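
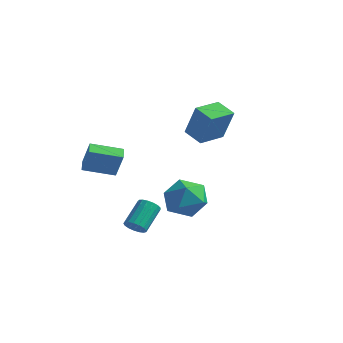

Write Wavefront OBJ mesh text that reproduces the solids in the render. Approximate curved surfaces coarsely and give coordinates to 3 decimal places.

v 4.453 -1.833 -0.818
v 5.07 -2.686 -1.513
v 2.69 -2.414 -1.667
v 3.307 -3.267 -2.362
v 3.208 -3.423 -1.114
v 4.298 -3.064 -0.589
v 3.462 -2.036 -2.591
v 4.552 -1.677 -2.066
v 4.457 -2.812 -2.609
v 4.3 -3.669 -1.697
v 3.46 -1.431 -1.483
v 3.303 -2.288 -0.571
v 1.442 -3.458 -3.968
v 1.893 -3.704 -3.602
v 1.769 -2.387 -2.567
v 1.318 -2.142 -2.932
v 2.045 -3.534 -3.8
v 1.921 -2.217 -2.764
v 2.058 -3.347 -4.036
v 1.934 -2.03 -3
v 1.931 -3.185 -4.257
v 1.807 -1.868 -3.221
v 1.691 -3.086 -4.411
v 1.567 -1.77 -3.375
v 1.395 -3.073 -4.464
v 1.271 -1.756 -3.428
v 1.109 -3.147 -4.403
v 0.985 -1.831 -3.367
v 0.9 -3.293 -4.243
v 0.776 -1.977 -3.207
v 0.814 -3.477 -4.019
v 0.69 -2.16 -2.983
v 0.873 -3.657 -3.784
v 0.749 -2.34 -2.748
v 1.062 -3.791 -3.591
v 0.938 -2.474 -2.555
v 1.338 -3.849 -3.484
v 1.214 -2.532 -2.449
v 1.638 -3.817 -3.488
v 1.514 -2.5 -2.453
v -2.947 -2.197 -0.987
v -2.355 -2.293 0.475
v -1.656 -1.056 -1.434
v -1.064 -1.152 0.028
v -2.456 -2.848 -1.228
v -1.864 -2.944 0.234
v -1.165 -1.707 -1.675
v -0.573 -1.803 -0.213
v -0.343 3.029 0.076
v 0.435 2.914 2.012
v -0.076 4.677 0.066
v 0.702 4.562 2.003
v 0.818 2.838 -0.403
v 1.596 2.723 1.534
v 1.085 4.486 -0.412
v 1.863 4.371 1.524
f 1 12 6
f 1 6 2
f 1 2 8
f 1 8 11
f 1 11 12
f 2 6 10
f 6 12 5
f 12 11 3
f 11 8 7
f 8 2 9
f 4 10 5
f 4 5 3
f 4 3 7
f 4 7 9
f 4 9 10
f 5 10 6
f 3 5 12
f 7 3 11
f 9 7 8
f 10 9 2
f 14 13 17
f 14 17 15
f 15 17 18
f 15 18 16
f 17 13 19
f 17 19 18
f 18 19 20
f 18 20 16
f 19 13 21
f 19 21 20
f 20 21 22
f 20 22 16
f 21 13 23
f 21 23 22
f 22 23 24
f 22 24 16
f 23 13 25
f 23 25 24
f 24 25 26
f 24 26 16
f 25 13 27
f 25 27 26
f 26 27 28
f 26 28 16
f 27 13 29
f 27 29 28
f 28 29 30
f 28 30 16
f 29 13 31
f 29 31 30
f 30 31 32
f 30 32 16
f 31 13 33
f 31 33 32
f 32 33 34
f 32 34 16
f 33 13 35
f 33 35 34
f 34 35 36
f 34 36 16
f 35 13 37
f 35 37 36
f 36 37 38
f 36 38 16
f 37 13 39
f 37 39 38
f 38 39 40
f 38 40 16
f 39 13 14
f 39 14 40
f 40 14 15
f 40 15 16
f 42 44 41
f 45 42 41
f 41 44 43
f 43 45 41
f 42 48 44
f 46 42 45
f 46 48 42
f 44 48 43
f 47 45 43
f 43 48 47
f 47 46 45
f 48 46 47
f 50 52 49
f 53 50 49
f 49 52 51
f 51 53 49
f 50 56 52
f 54 50 53
f 54 56 50
f 52 56 51
f 55 53 51
f 51 56 55
f 55 54 53
f 56 54 55



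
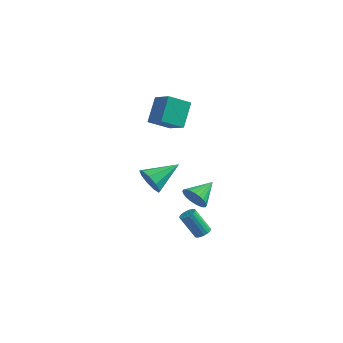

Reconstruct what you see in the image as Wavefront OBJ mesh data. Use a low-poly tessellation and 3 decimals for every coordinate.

v -3.411 2.537 -3.177
v -2.81 2.535 -3.963
v -2.369 4.203 -2.383
v -3.348 2.929 -4.084
v -3.915 3.139 -3.78
v -4.247 3.067 -3.194
v -4.188 2.748 -2.6
v -3.765 2.329 -2.276
v -3.177 2.008 -2.373
v -2.699 1.934 -2.847
v -2.554 2.142 -3.475
v -2.85 1.282 2.674
v -3.014 2.52 3.984
v -1.919 2.202 1.921
v -2.083 3.44 3.231
v -1.677 0.68 3.389
v -1.841 1.918 4.699
v -0.746 1.6 2.636
v -0.91 2.838 3.946
v 2.117 -2.797 0.294
v 2.76 -2.754 -0.228
v 2.523 -1.443 0.906
v 2.529 -2.606 -0.401
v 2.235 -2.488 -0.467
v 1.923 -2.417 -0.418
v 1.64 -2.403 -0.26
v 1.431 -2.45 -0.018
v 1.325 -2.549 0.272
v 1.34 -2.686 0.565
v 1.474 -2.84 0.817
v 1.705 -2.987 0.989
v 1.999 -3.106 1.055
v 2.311 -3.177 1.006
v 2.593 -3.19 0.848
v 2.803 -3.144 0.606
v 2.909 -3.044 0.316
v 2.894 -2.907 0.023
v 1.376 -0.233 -4.331
v 1.761 0.012 -4.061
v 0.889 -0.163 -2.659
v 0.504 -0.407 -2.929
v 1.621 0.19 -4.126
v 0.749 0.016 -2.724
v 1.432 0.285 -4.232
v 0.561 0.11 -2.83
v 1.232 0.277 -4.357
v 0.361 0.102 -2.955
v 1.061 0.168 -4.477
v 0.19 -0.007 -3.075
v 0.952 -0.02 -4.568
v 0.08 -0.195 -3.166
v 0.927 -0.251 -4.612
v 0.055 -0.425 -3.21
v 0.991 -0.477 -4.601
v 0.119 -0.652 -3.199
v 1.131 -0.656 -4.536
v 0.259 -0.83 -3.134
v 1.319 -0.75 -4.43
v 0.448 -0.925 -3.028
v 1.519 -0.742 -4.305
v 0.648 -0.917 -2.903
v 1.69 -0.633 -4.185
v 0.819 -0.808 -2.783
v 1.8 -0.445 -4.094
v 0.928 -0.62 -2.692
v 1.825 -0.215 -4.05
v 0.953 -0.389 -2.648
f 2 1 4
f 2 4 3
f 4 1 5
f 4 5 3
f 5 1 6
f 5 6 3
f 6 1 7
f 6 7 3
f 7 1 8
f 7 8 3
f 8 1 9
f 8 9 3
f 9 1 10
f 9 10 3
f 10 1 11
f 10 11 3
f 11 1 2
f 11 2 3
f 13 15 12
f 16 13 12
f 12 15 14
f 14 16 12
f 13 19 15
f 17 13 16
f 17 19 13
f 15 19 14
f 18 16 14
f 14 19 18
f 18 17 16
f 19 17 18
f 21 20 23
f 21 23 22
f 23 20 24
f 23 24 22
f 24 20 25
f 24 25 22
f 25 20 26
f 25 26 22
f 26 20 27
f 26 27 22
f 27 20 28
f 27 28 22
f 28 20 29
f 28 29 22
f 29 20 30
f 29 30 22
f 30 20 31
f 30 31 22
f 31 20 32
f 31 32 22
f 32 20 33
f 32 33 22
f 33 20 34
f 33 34 22
f 34 20 35
f 34 35 22
f 35 20 36
f 35 36 22
f 36 20 37
f 36 37 22
f 37 20 21
f 37 21 22
f 39 38 42
f 39 42 40
f 40 42 43
f 40 43 41
f 42 38 44
f 42 44 43
f 43 44 45
f 43 45 41
f 44 38 46
f 44 46 45
f 45 46 47
f 45 47 41
f 46 38 48
f 46 48 47
f 47 48 49
f 47 49 41
f 48 38 50
f 48 50 49
f 49 50 51
f 49 51 41
f 50 38 52
f 50 52 51
f 51 52 53
f 51 53 41
f 52 38 54
f 52 54 53
f 53 54 55
f 53 55 41
f 54 38 56
f 54 56 55
f 55 56 57
f 55 57 41
f 56 38 58
f 56 58 57
f 57 58 59
f 57 59 41
f 58 38 60
f 58 60 59
f 59 60 61
f 59 61 41
f 60 38 62
f 60 62 61
f 61 62 63
f 61 63 41
f 62 38 64
f 62 64 63
f 63 64 65
f 63 65 41
f 64 38 66
f 64 66 65
f 65 66 67
f 65 67 41
f 66 38 39
f 66 39 67
f 67 39 40
f 67 40 41



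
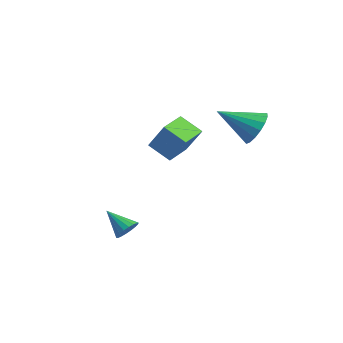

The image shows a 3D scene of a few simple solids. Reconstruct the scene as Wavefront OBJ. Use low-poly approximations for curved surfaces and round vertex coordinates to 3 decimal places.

v 4.405 3.088 1.263
v 4.831 2.45 0.873
v 3.435 1.892 2.157
v 5.053 2.525 1.212
v 5.126 2.728 1.563
v 5.034 3.013 1.845
v 4.797 3.316 1.993
v 4.471 3.566 1.974
v 4.13 3.707 1.792
v 3.851 3.706 1.489
v 3.7 3.563 1.134
v 3.709 3.312 0.809
v 3.878 3.009 0.587
v 4.168 2.724 0.52
v 4.512 2.522 0.624
v 0.763 1.574 -1.695
v -0.161 1.162 -1.088
v 0.255 2.77 -1.658
v -0.669 2.358 -1.05
v 1.489 1.842 -0.41
v 0.565 1.43 0.198
v 0.981 3.038 -0.372
v 0.057 2.626 0.235
v 2.203 -1.514 -3.993
v 2.417 -1.203 -3.565
v 1.177 -1.806 -3.267
v 2.277 -1.034 -3.694
v 2.124 -0.96 -3.881
v 1.985 -0.996 -4.091
v 1.89 -1.134 -4.281
v 1.857 -1.347 -4.414
v 1.892 -1.594 -4.464
v 1.989 -1.824 -4.42
v 2.128 -1.993 -4.292
v 2.282 -2.067 -4.104
v 2.42 -2.031 -3.895
v 2.515 -1.893 -3.704
v 2.549 -1.68 -3.571
v 2.513 -1.433 -3.522
f 2 1 4
f 2 4 3
f 4 1 5
f 4 5 3
f 5 1 6
f 5 6 3
f 6 1 7
f 6 7 3
f 7 1 8
f 7 8 3
f 8 1 9
f 8 9 3
f 9 1 10
f 9 10 3
f 10 1 11
f 10 11 3
f 11 1 12
f 11 12 3
f 12 1 13
f 12 13 3
f 13 1 14
f 13 14 3
f 14 1 15
f 14 15 3
f 15 1 2
f 15 2 3
f 17 19 16
f 20 17 16
f 16 19 18
f 18 20 16
f 17 23 19
f 21 17 20
f 21 23 17
f 19 23 18
f 22 20 18
f 18 23 22
f 22 21 20
f 23 21 22
f 25 24 27
f 25 27 26
f 27 24 28
f 27 28 26
f 28 24 29
f 28 29 26
f 29 24 30
f 29 30 26
f 30 24 31
f 30 31 26
f 31 24 32
f 31 32 26
f 32 24 33
f 32 33 26
f 33 24 34
f 33 34 26
f 34 24 35
f 34 35 26
f 35 24 36
f 35 36 26
f 36 24 37
f 36 37 26
f 37 24 38
f 37 38 26
f 38 24 39
f 38 39 26
f 39 24 25
f 39 25 26



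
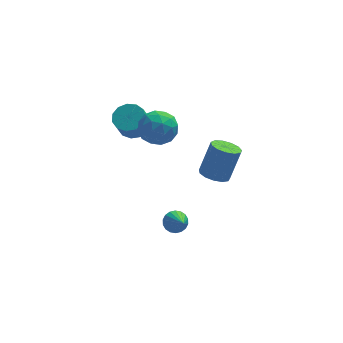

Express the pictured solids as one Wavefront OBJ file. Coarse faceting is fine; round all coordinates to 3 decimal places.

v -2.895 0.101 1.618
v -2.038 0.409 2.1
v -2.602 -1.469 2.1
v -1.745 -1.161 2.582
v -2.669 -0.883 2.945
v -2.85 0.087 2.647
v -1.79 -1.147 1.553
v -1.971 -0.177 1.255
v -1.355 -0.362 2.06
v -1.898 -0.199 2.92
v -2.742 -0.861 1.28
v -3.285 -0.698 2.14
v -2.492 0.392 1.817
v -2.148 -1.452 2.383
v -2.691 -1.289 2.597
v -2.187 -1.108 2.88
v -2.969 0.203 2.138
v -2.466 0.384 2.422
v -2.836 -0.375 2.918
v -2.174 -1.444 1.778
v -1.671 -1.263 2.062
v -2.453 0.048 1.32
v -1.949 0.229 1.603
v -1.804 -0.685 1.282
v -1.587 0.12 2.077
v -1.415 -0.802 2.36
v -1.442 -0.794 1.755
v -1.548 -0.224 1.58
v -1.906 0.216 2.582
v -1.734 -0.706 2.866
v -2.277 -0.543 3.079
v -2.383 0.027 2.904
v -1.505 -0.237 2.559
v -2.906 -0.354 1.334
v -2.734 -1.276 1.618
v -2.257 -1.087 1.296
v -2.363 -0.517 1.121
v -3.225 -0.258 1.84
v -3.053 -1.18 2.123
v -3.092 -0.836 2.62
v -3.198 -0.266 2.445
v -3.135 -0.823 1.641
v 0.046 -2.46 -0.069
v 0.686 -2.18 -0.393
v 1.314 -1.74 1.224
v 0.674 -2.02 1.549
v 0.405 -1.851 -0.374
v 1.032 -1.411 1.244
v 0.009 -1.714 -0.257
v 0.637 -1.274 1.36
v -0.374 -1.815 -0.081
v 0.254 -1.375 1.536
v -0.624 -2.12 0.099
v 0.004 -1.68 1.716
v -0.662 -2.533 0.226
v -0.034 -2.093 1.843
v -0.474 -2.923 0.259
v 0.154 -2.483 1.877
v -0.122 -3.166 0.189
v 0.506 -2.726 1.806
v 0.284 -3.185 0.036
v 0.912 -2.745 1.654
v 0.614 -2.973 -0.15
v 1.242 -2.533 1.468
v 0.764 -2.599 -0.31
v 1.392 -2.159 1.308
v -1.637 -1.461 -4.444
v -1.008 -1.347 -4.423
v -1.443 -2.739 -3.356
v -1.109 -1.183 -4.213
v -1.315 -1.075 -4.048
v -1.584 -1.043 -3.962
v -1.865 -1.093 -3.972
v -2.1 -1.217 -4.075
v -2.243 -1.389 -4.251
v -2.267 -1.575 -4.465
v -2.166 -1.738 -4.675
v -1.96 -1.847 -4.84
v -1.69 -1.879 -4.926
v -1.41 -1.828 -4.916
v -1.175 -1.705 -4.813
v -1.032 -1.533 -4.637
v -3.228 1.172 0.955
v -2.776 1.732 1.369
v -3.1 1.188 2.459
v -3.552 0.628 2.045
v -3.206 1.912 1.331
v -3.53 1.368 2.42
v -3.643 1.857 1.174
v -3.967 1.313 2.263
v -3.948 1.584 0.947
v -4.272 1.04 2.036
v -4.025 1.181 0.723
v -4.349 0.637 1.812
v -3.848 0.775 0.573
v -4.172 0.231 1.662
v -3.475 0.495 0.544
v -3.799 -0.049 1.633
v -3.023 0.43 0.646
v -3.347 -0.114 1.735
v -2.636 0.6 0.846
v -2.96 0.056 1.935
v -2.437 0.953 1.081
v -2.761 0.409 2.17
v -2.49 1.374 1.276
v -2.814 0.83 2.365
f 1 38 17
f 38 12 41
f 17 41 6
f 38 41 17
f 1 17 13
f 17 6 18
f 13 18 2
f 17 18 13
f 1 13 22
f 13 2 23
f 22 23 8
f 13 23 22
f 1 22 34
f 22 8 37
f 34 37 11
f 22 37 34
f 1 34 38
f 34 11 42
f 38 42 12
f 34 42 38
f 2 18 29
f 18 6 32
f 29 32 10
f 18 32 29
f 6 41 19
f 41 12 40
f 19 40 5
f 41 40 19
f 12 42 39
f 42 11 35
f 39 35 3
f 42 35 39
f 11 37 36
f 37 8 24
f 36 24 7
f 37 24 36
f 8 23 28
f 23 2 25
f 28 25 9
f 23 25 28
f 4 30 16
f 30 10 31
f 16 31 5
f 30 31 16
f 4 16 14
f 16 5 15
f 14 15 3
f 16 15 14
f 4 14 21
f 14 3 20
f 21 20 7
f 14 20 21
f 4 21 26
f 21 7 27
f 26 27 9
f 21 27 26
f 4 26 30
f 26 9 33
f 30 33 10
f 26 33 30
f 5 31 19
f 31 10 32
f 19 32 6
f 31 32 19
f 3 15 39
f 15 5 40
f 39 40 12
f 15 40 39
f 7 20 36
f 20 3 35
f 36 35 11
f 20 35 36
f 9 27 28
f 27 7 24
f 28 24 8
f 27 24 28
f 10 33 29
f 33 9 25
f 29 25 2
f 33 25 29
f 44 43 47
f 44 47 45
f 45 47 48
f 45 48 46
f 47 43 49
f 47 49 48
f 48 49 50
f 48 50 46
f 49 43 51
f 49 51 50
f 50 51 52
f 50 52 46
f 51 43 53
f 51 53 52
f 52 53 54
f 52 54 46
f 53 43 55
f 53 55 54
f 54 55 56
f 54 56 46
f 55 43 57
f 55 57 56
f 56 57 58
f 56 58 46
f 57 43 59
f 57 59 58
f 58 59 60
f 58 60 46
f 59 43 61
f 59 61 60
f 60 61 62
f 60 62 46
f 61 43 63
f 61 63 62
f 62 63 64
f 62 64 46
f 63 43 65
f 63 65 64
f 64 65 66
f 64 66 46
f 65 43 44
f 65 44 66
f 66 44 45
f 66 45 46
f 68 67 70
f 68 70 69
f 70 67 71
f 70 71 69
f 71 67 72
f 71 72 69
f 72 67 73
f 72 73 69
f 73 67 74
f 73 74 69
f 74 67 75
f 74 75 69
f 75 67 76
f 75 76 69
f 76 67 77
f 76 77 69
f 77 67 78
f 77 78 69
f 78 67 79
f 78 79 69
f 79 67 80
f 79 80 69
f 80 67 81
f 80 81 69
f 81 67 82
f 81 82 69
f 82 67 68
f 82 68 69
f 84 83 87
f 84 87 85
f 85 87 88
f 85 88 86
f 87 83 89
f 87 89 88
f 88 89 90
f 88 90 86
f 89 83 91
f 89 91 90
f 90 91 92
f 90 92 86
f 91 83 93
f 91 93 92
f 92 93 94
f 92 94 86
f 93 83 95
f 93 95 94
f 94 95 96
f 94 96 86
f 95 83 97
f 95 97 96
f 96 97 98
f 96 98 86
f 97 83 99
f 97 99 98
f 98 99 100
f 98 100 86
f 99 83 101
f 99 101 100
f 100 101 102
f 100 102 86
f 101 83 103
f 101 103 102
f 102 103 104
f 102 104 86
f 103 83 105
f 103 105 104
f 104 105 106
f 104 106 86
f 105 83 84
f 105 84 106
f 106 84 85
f 106 85 86



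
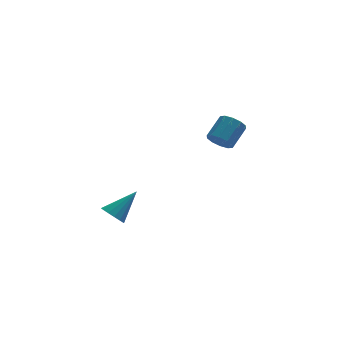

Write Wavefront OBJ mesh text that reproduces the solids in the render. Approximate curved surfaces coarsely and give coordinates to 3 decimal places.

v -2.49 -2.682 0.277
v -2.103 -3.125 0.082
v -1.39 -2.178 1.323
v -2.04 -2.872 -0.105
v -2.099 -2.568 -0.19
v -2.262 -2.295 -0.15
v -2.486 -2.125 0.004
v -2.712 -2.104 0.232
v -2.878 -2.239 0.471
v -2.94 -2.492 0.659
v -2.882 -2.796 0.744
v -2.719 -3.069 0.704
v -2.494 -3.239 0.549
v -2.269 -3.259 0.322
v 2.992 2.062 1.522
v 3.392 2.186 0.998
v 4.148 2.941 1.755
v 3.748 2.818 2.278
v 3.096 2.476 1.005
v 3.853 3.231 1.762
v 2.76 2.608 1.209
v 3.517 3.363 1.965
v 2.513 2.531 1.532
v 3.27 3.287 2.289
v 2.449 2.276 1.851
v 3.205 3.031 2.608
v 2.592 1.939 2.045
v 3.348 2.694 2.802
v 2.887 1.649 2.038
v 3.644 2.404 2.795
v 3.223 1.517 1.835
v 3.98 2.272 2.591
v 3.47 1.593 1.511
v 4.227 2.349 2.268
v 3.535 1.849 1.192
v 4.291 2.604 1.949
f 2 1 4
f 2 4 3
f 4 1 5
f 4 5 3
f 5 1 6
f 5 6 3
f 6 1 7
f 6 7 3
f 7 1 8
f 7 8 3
f 8 1 9
f 8 9 3
f 9 1 10
f 9 10 3
f 10 1 11
f 10 11 3
f 11 1 12
f 11 12 3
f 12 1 13
f 12 13 3
f 13 1 14
f 13 14 3
f 14 1 2
f 14 2 3
f 16 15 19
f 16 19 17
f 17 19 20
f 17 20 18
f 19 15 21
f 19 21 20
f 20 21 22
f 20 22 18
f 21 15 23
f 21 23 22
f 22 23 24
f 22 24 18
f 23 15 25
f 23 25 24
f 24 25 26
f 24 26 18
f 25 15 27
f 25 27 26
f 26 27 28
f 26 28 18
f 27 15 29
f 27 29 28
f 28 29 30
f 28 30 18
f 29 15 31
f 29 31 30
f 30 31 32
f 30 32 18
f 31 15 33
f 31 33 32
f 32 33 34
f 32 34 18
f 33 15 35
f 33 35 34
f 34 35 36
f 34 36 18
f 35 15 16
f 35 16 36
f 36 16 17
f 36 17 18



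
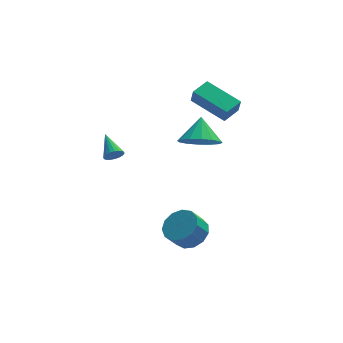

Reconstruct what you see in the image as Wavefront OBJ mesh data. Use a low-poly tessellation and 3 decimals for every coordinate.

v -3.195 -0.16 0.749
v -2.821 -0.258 1.081
v -3.445 1.06 1.391
v -2.717 -0.155 0.927
v -2.696 -0.054 0.742
v -2.762 0.029 0.558
v -2.902 0.08 0.408
v -3.093 0.089 0.316
v -3.302 0.055 0.299
v -3.492 -0.016 0.36
v -3.631 -0.112 0.489
v -3.695 -0.216 0.662
v -3.672 -0.31 0.851
v -3.567 -0.379 1.022
v -3.397 -0.409 1.146
v -3.193 -0.397 1.201
v -2.989 -0.343 1.178
v 1.956 -0.275 2.662
v 2.009 -0.569 3.468
v 0.613 1.125 3.261
v 0.667 0.831 4.068
v 2.733 0.389 2.852
v 2.787 0.095 3.659
v 1.391 1.789 3.452
v 1.444 1.495 4.258
v -0.041 -3.068 -2.907
v 0.741 -3.1 -2.386
v 0.163 -3.345 -1.532
v -0.619 -3.312 -2.053
v 0.566 -2.6 -2.362
v -0.012 -2.845 -1.508
v 0.198 -2.249 -2.51
v -0.38 -2.494 -1.657
v -0.246 -2.158 -2.785
v -0.824 -2.403 -1.931
v -0.624 -2.356 -3.098
v -1.203 -2.601 -2.244
v -0.818 -2.779 -3.351
v -1.396 -3.024 -2.497
v -0.764 -3.294 -3.462
v -1.343 -3.539 -2.608
v -0.481 -3.737 -3.398
v -1.06 -3.982 -2.544
v -0.059 -3.968 -3.177
v -0.637 -4.213 -2.323
v 0.37 -3.912 -2.871
v -0.208 -4.157 -2.017
v 0.668 -3.589 -2.576
v 0.09 -3.834 -1.722
v 0.44 -2.414 2.937
v 0.889 -3.116 3.526
v 0.66 -1.446 3.923
v 1.28 -2.91 3.237
v 1.446 -2.571 2.868
v 1.343 -2.191 2.517
v 0.997 -1.87 2.278
v 0.503 -1.695 2.216
v -0.008 -1.713 2.347
v -0.399 -1.919 2.636
v -0.565 -2.257 3.006
v -0.462 -2.638 3.357
v -0.117 -2.959 3.595
v 0.378 -3.134 3.657
f 2 1 4
f 2 4 3
f 4 1 5
f 4 5 3
f 5 1 6
f 5 6 3
f 6 1 7
f 6 7 3
f 7 1 8
f 7 8 3
f 8 1 9
f 8 9 3
f 9 1 10
f 9 10 3
f 10 1 11
f 10 11 3
f 11 1 12
f 11 12 3
f 12 1 13
f 12 13 3
f 13 1 14
f 13 14 3
f 14 1 15
f 14 15 3
f 15 1 16
f 15 16 3
f 16 1 17
f 16 17 3
f 17 1 2
f 17 2 3
f 19 21 18
f 22 19 18
f 18 21 20
f 20 22 18
f 19 25 21
f 23 19 22
f 23 25 19
f 21 25 20
f 24 22 20
f 20 25 24
f 24 23 22
f 25 23 24
f 27 26 30
f 27 30 28
f 28 30 31
f 28 31 29
f 30 26 32
f 30 32 31
f 31 32 33
f 31 33 29
f 32 26 34
f 32 34 33
f 33 34 35
f 33 35 29
f 34 26 36
f 34 36 35
f 35 36 37
f 35 37 29
f 36 26 38
f 36 38 37
f 37 38 39
f 37 39 29
f 38 26 40
f 38 40 39
f 39 40 41
f 39 41 29
f 40 26 42
f 40 42 41
f 41 42 43
f 41 43 29
f 42 26 44
f 42 44 43
f 43 44 45
f 43 45 29
f 44 26 46
f 44 46 45
f 45 46 47
f 45 47 29
f 46 26 48
f 46 48 47
f 47 48 49
f 47 49 29
f 48 26 27
f 48 27 49
f 49 27 28
f 49 28 29
f 51 50 53
f 51 53 52
f 53 50 54
f 53 54 52
f 54 50 55
f 54 55 52
f 55 50 56
f 55 56 52
f 56 50 57
f 56 57 52
f 57 50 58
f 57 58 52
f 58 50 59
f 58 59 52
f 59 50 60
f 59 60 52
f 60 50 61
f 60 61 52
f 61 50 62
f 61 62 52
f 62 50 63
f 62 63 52
f 63 50 51
f 63 51 52



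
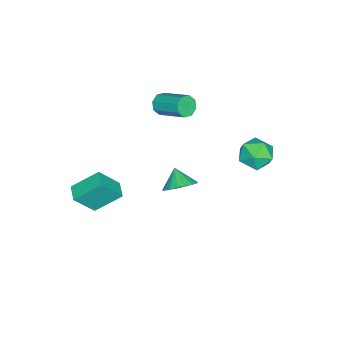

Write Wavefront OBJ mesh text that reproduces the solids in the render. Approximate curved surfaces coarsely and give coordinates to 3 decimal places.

v 0.037 -0.319 -2.654
v 0.829 -0.156 -1.969
v -0.617 -0.961 -1.746
v 0.552 0.221 -1.901
v 0.174 0.49 -1.983
v -0.232 0.599 -2.197
v -0.584 0.527 -2.502
v -0.814 0.287 -2.837
v -0.875 -0.073 -3.136
v -0.755 -0.482 -3.339
v -0.479 -0.858 -3.407
v -0.101 -1.128 -3.325
v 0.305 -1.237 -3.111
v 0.658 -1.164 -2.806
v 0.887 -0.924 -2.471
v 0.948 -0.564 -2.172
v -3.583 3.92 -0.447
v -2.922 3.948 -1.434
v -2.478 2.512 0.254
v -1.817 2.54 -0.733
v -1.782 3.449 0.031
v -2.465 4.319 -0.402
v -2.935 2.141 -0.778
v -3.618 3.011 -1.211
v -2.521 2.848 -1.638
v -1.809 3.657 -1.138
v -3.591 2.803 -0.042
v -2.879 3.612 0.458
v -3.62 -3.117 0.758
v -3.049 -3.016 0.266
v -2.509 -1.182 1.271
v -3.08 -1.283 1.762
v -3.545 -2.771 0.085
v -3.004 -0.937 1.09
v -4.084 -2.728 0.298
v -3.544 -0.894 1.303
v -4.352 -2.914 0.78
v -3.812 -1.08 1.785
v -4.191 -3.218 1.249
v -3.651 -1.384 2.254
v -3.696 -3.463 1.43
v -3.155 -1.629 2.435
v -3.156 -3.506 1.217
v -2.616 -1.672 2.222
v -2.888 -3.32 0.735
v -2.348 -1.486 1.74
v 3.356 -4.308 -2.185
v 2.582 -2.924 -0.933
v 4.235 -3.71 -2.303
v 3.461 -2.325 -1.052
v 4.159 -5.195 -0.708
v 3.385 -3.81 0.543
v 5.038 -4.596 -0.827
v 4.264 -3.212 0.425
f 2 1 4
f 2 4 3
f 4 1 5
f 4 5 3
f 5 1 6
f 5 6 3
f 6 1 7
f 6 7 3
f 7 1 8
f 7 8 3
f 8 1 9
f 8 9 3
f 9 1 10
f 9 10 3
f 10 1 11
f 10 11 3
f 11 1 12
f 11 12 3
f 12 1 13
f 12 13 3
f 13 1 14
f 13 14 3
f 14 1 15
f 14 15 3
f 15 1 16
f 15 16 3
f 16 1 2
f 16 2 3
f 17 28 22
f 17 22 18
f 17 18 24
f 17 24 27
f 17 27 28
f 18 22 26
f 22 28 21
f 28 27 19
f 27 24 23
f 24 18 25
f 20 26 21
f 20 21 19
f 20 19 23
f 20 23 25
f 20 25 26
f 21 26 22
f 19 21 28
f 23 19 27
f 25 23 24
f 26 25 18
f 30 29 33
f 30 33 31
f 31 33 34
f 31 34 32
f 33 29 35
f 33 35 34
f 34 35 36
f 34 36 32
f 35 29 37
f 35 37 36
f 36 37 38
f 36 38 32
f 37 29 39
f 37 39 38
f 38 39 40
f 38 40 32
f 39 29 41
f 39 41 40
f 40 41 42
f 40 42 32
f 41 29 43
f 41 43 42
f 42 43 44
f 42 44 32
f 43 29 45
f 43 45 44
f 44 45 46
f 44 46 32
f 45 29 30
f 45 30 46
f 46 30 31
f 46 31 32
f 48 50 47
f 51 48 47
f 47 50 49
f 49 51 47
f 48 54 50
f 52 48 51
f 52 54 48
f 50 54 49
f 53 51 49
f 49 54 53
f 53 52 51
f 54 52 53



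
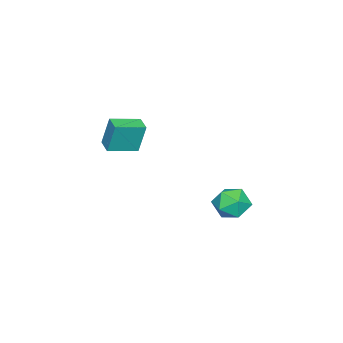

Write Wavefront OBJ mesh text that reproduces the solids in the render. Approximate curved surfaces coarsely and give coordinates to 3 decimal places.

v 2.442 3.729 -0.637
v 3.083 3.92 -1.421
v 3.717 3.14 0.261
v 4.358 3.331 -0.523
v 3.935 4.113 -0.001
v 3.147 4.476 -0.556
v 3.653 2.584 -0.604
v 2.865 2.947 -1.159
v 3.831 3.212 -1.401
v 4.005 4.157 -1.028
v 2.795 2.903 -0.132
v 2.969 3.848 0.241
v 2.018 -2.39 1.29
v 1.901 -2.003 2.962
v 2.658 -1.75 1.187
v 2.541 -1.364 2.859
v 3.159 -3.476 1.621
v 3.042 -3.09 3.293
v 3.799 -2.837 1.518
v 3.682 -2.45 3.19
f 1 12 6
f 1 6 2
f 1 2 8
f 1 8 11
f 1 11 12
f 2 6 10
f 6 12 5
f 12 11 3
f 11 8 7
f 8 2 9
f 4 10 5
f 4 5 3
f 4 3 7
f 4 7 9
f 4 9 10
f 5 10 6
f 3 5 12
f 7 3 11
f 9 7 8
f 10 9 2
f 14 16 13
f 17 14 13
f 13 16 15
f 15 17 13
f 14 20 16
f 18 14 17
f 18 20 14
f 16 20 15
f 19 17 15
f 15 20 19
f 19 18 17
f 20 18 19



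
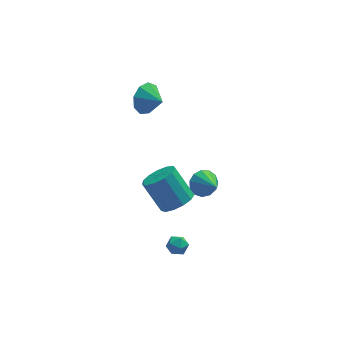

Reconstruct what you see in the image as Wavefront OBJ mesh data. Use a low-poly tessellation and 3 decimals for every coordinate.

v -1.339 -1.755 -3.919
v -0.869 -1.838 -3.459
v -1.671 -2.762 -3.761
v -1.201 -2.845 -3.301
v -1.712 -2.44 -3.184
v -1.507 -1.818 -3.281
v -1.033 -2.782 -3.939
v -0.828 -2.16 -4.036
v -0.68 -2.473 -3.472
v -1.1 -2.261 -3.005
v -1.44 -2.339 -4.215
v -1.86 -2.127 -3.748
v 0.412 -0.884 0.175
v 0.681 -1.287 -0.511
v 0.848 -2.176 1.105
v 1.052 -1.043 -0.346
v 1.219 -0.749 -0.015
v 1.13 -0.497 0.376
v 0.814 -0.369 0.703
v 0.369 -0.404 0.863
v -0.061 -0.591 0.804
v -0.342 -0.872 0.546
v -0.383 -1.156 0.17
v -0.171 -1.354 -0.205
v 0.225 -1.403 -0.458
v -0.985 -0.884 -1.233
v -0.395 -0.072 -1.412
v -1.225 0.877 0.153
v -1.815 0.064 0.333
v -0.877 0.008 -1.716
v -1.707 0.956 -0.15
v -1.393 -0.196 -1.866
v -2.223 0.752 -0.3
v -1.779 -0.619 -1.815
v -2.609 0.33 -0.249
v -1.913 -1.125 -1.579
v -2.744 -0.177 -0.014
v -1.753 -1.555 -1.233
v -2.583 -0.607 0.332
v -1.349 -1.773 -0.887
v -2.179 -0.824 0.678
v -0.829 -1.708 -0.651
v -1.659 -0.759 0.914
v -0.358 -1.381 -0.599
v -1.189 -0.433 0.966
v -0.087 -0.897 -0.749
v -0.917 0.052 0.817
v -0.101 -0.409 -1.052
v -0.931 0.54 0.514
v -1.829 3.492 3.754
v -1.243 3.598 2.914
v -1.111 2.628 4.146
v -1.011 4.024 3.425
v -1.162 4.2 4.09
v -1.625 4.045 4.598
v -2.184 3.631 4.711
v -2.577 3.152 4.376
v -2.62 2.832 3.75
v -2.293 2.82 3.126
v -1.75 3.123 2.796
f 1 12 6
f 1 6 2
f 1 2 8
f 1 8 11
f 1 11 12
f 2 6 10
f 6 12 5
f 12 11 3
f 11 8 7
f 8 2 9
f 4 10 5
f 4 5 3
f 4 3 7
f 4 7 9
f 4 9 10
f 5 10 6
f 3 5 12
f 7 3 11
f 9 7 8
f 10 9 2
f 14 13 16
f 14 16 15
f 16 13 17
f 16 17 15
f 17 13 18
f 17 18 15
f 18 13 19
f 18 19 15
f 19 13 20
f 19 20 15
f 20 13 21
f 20 21 15
f 21 13 22
f 21 22 15
f 22 13 23
f 22 23 15
f 23 13 24
f 23 24 15
f 24 13 25
f 24 25 15
f 25 13 14
f 25 14 15
f 27 26 30
f 27 30 28
f 28 30 31
f 28 31 29
f 30 26 32
f 30 32 31
f 31 32 33
f 31 33 29
f 32 26 34
f 32 34 33
f 33 34 35
f 33 35 29
f 34 26 36
f 34 36 35
f 35 36 37
f 35 37 29
f 36 26 38
f 36 38 37
f 37 38 39
f 37 39 29
f 38 26 40
f 38 40 39
f 39 40 41
f 39 41 29
f 40 26 42
f 40 42 41
f 41 42 43
f 41 43 29
f 42 26 44
f 42 44 43
f 43 44 45
f 43 45 29
f 44 26 46
f 44 46 45
f 45 46 47
f 45 47 29
f 46 26 48
f 46 48 47
f 47 48 49
f 47 49 29
f 48 26 27
f 48 27 49
f 49 27 28
f 49 28 29
f 51 50 53
f 51 53 52
f 53 50 54
f 53 54 52
f 54 50 55
f 54 55 52
f 55 50 56
f 55 56 52
f 56 50 57
f 56 57 52
f 57 50 58
f 57 58 52
f 58 50 59
f 58 59 52
f 59 50 60
f 59 60 52
f 60 50 51
f 60 51 52



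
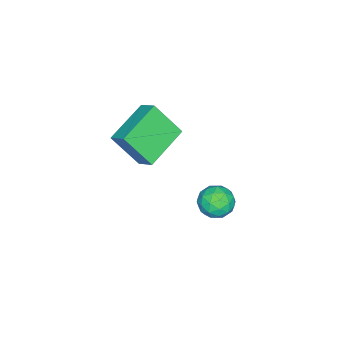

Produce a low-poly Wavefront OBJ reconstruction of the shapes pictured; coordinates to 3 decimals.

v -1.076 -2.349 2.226
v -0.792 -3.497 3.713
v -0.764 -1.569 2.769
v -0.48 -2.717 4.256
v 0.96 -2.703 1.564
v 1.244 -3.851 3.051
v 1.272 -1.923 2.107
v 1.556 -3.071 3.594
v -1.247 0.245 -2.685
v -0.552 0.267 -2.14
v -1.928 -0.627 -1.78
v -1.233 -0.605 -1.235
v -1.731 0.116 -1.346
v -1.31 0.655 -1.905
v -1.17 -1.015 -2.015
v -0.749 -0.476 -2.574
v -0.505 -0.512 -1.726
v -0.851 0.188 -1.312
v -1.629 -0.548 -2.608
v -1.975 0.152 -2.194
v -0.839 0.333 -2.491
v -1.641 -0.693 -1.429
v -1.933 -0.269 -1.494
v -1.525 -0.256 -1.173
v -1.285 0.561 -2.354
v -0.877 0.574 -2.033
v -1.57 0.485 -1.567
v -1.603 -0.934 -1.887
v -1.195 -0.921 -1.566
v -0.955 -0.104 -2.747
v -0.547 -0.091 -2.426
v -0.91 -0.845 -2.353
v -0.403 -0.112 -1.928
v -0.804 -0.625 -1.396
v -0.767 -0.866 -1.855
v -0.519 -0.549 -2.183
v -0.607 0.299 -1.685
v -1.008 -0.214 -1.153
v -1.3 0.21 -1.219
v -1.053 0.527 -1.547
v -0.579 -0.159 -1.442
v -1.472 -0.146 -2.767
v -1.873 -0.659 -2.235
v -1.427 -0.887 -2.373
v -1.18 -0.57 -2.701
v -1.676 0.265 -2.524
v -2.077 -0.248 -1.992
v -1.961 0.189 -1.737
v -1.713 0.506 -2.065
v -1.901 -0.201 -2.478
f 2 4 1
f 5 2 1
f 1 4 3
f 3 5 1
f 2 8 4
f 6 2 5
f 6 8 2
f 4 8 3
f 7 5 3
f 3 8 7
f 7 6 5
f 8 6 7
f 9 46 25
f 46 20 49
f 25 49 14
f 46 49 25
f 9 25 21
f 25 14 26
f 21 26 10
f 25 26 21
f 9 21 30
f 21 10 31
f 30 31 16
f 21 31 30
f 9 30 42
f 30 16 45
f 42 45 19
f 30 45 42
f 9 42 46
f 42 19 50
f 46 50 20
f 42 50 46
f 10 26 37
f 26 14 40
f 37 40 18
f 26 40 37
f 14 49 27
f 49 20 48
f 27 48 13
f 49 48 27
f 20 50 47
f 50 19 43
f 47 43 11
f 50 43 47
f 19 45 44
f 45 16 32
f 44 32 15
f 45 32 44
f 16 31 36
f 31 10 33
f 36 33 17
f 31 33 36
f 12 38 24
f 38 18 39
f 24 39 13
f 38 39 24
f 12 24 22
f 24 13 23
f 22 23 11
f 24 23 22
f 12 22 29
f 22 11 28
f 29 28 15
f 22 28 29
f 12 29 34
f 29 15 35
f 34 35 17
f 29 35 34
f 12 34 38
f 34 17 41
f 38 41 18
f 34 41 38
f 13 39 27
f 39 18 40
f 27 40 14
f 39 40 27
f 11 23 47
f 23 13 48
f 47 48 20
f 23 48 47
f 15 28 44
f 28 11 43
f 44 43 19
f 28 43 44
f 17 35 36
f 35 15 32
f 36 32 16
f 35 32 36
f 18 41 37
f 41 17 33
f 37 33 10
f 41 33 37



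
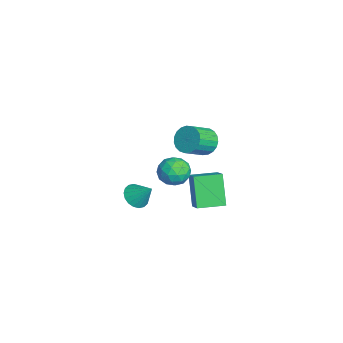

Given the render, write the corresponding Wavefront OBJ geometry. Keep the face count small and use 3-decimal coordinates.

v 0.805 -0.445 2.355
v 1.494 0.085 2.392
v 2.244 -0.945 3.202
v 1.555 -1.475 3.165
v 1.308 0.182 2.687
v 2.058 -0.848 3.497
v 1.036 0.171 2.924
v 1.786 -0.859 3.734
v 0.724 0.053 3.064
v 1.474 -0.977 3.874
v 0.425 -0.151 3.08
v 1.175 -1.181 3.89
v 0.193 -0.406 2.972
v 0.943 -1.436 3.782
v 0.066 -0.667 2.756
v 0.816 -1.698 3.567
v 0.067 -0.89 2.472
v 0.817 -1.921 3.282
v 0.196 -1.037 2.167
v 0.946 -2.067 2.977
v 0.43 -1.08 1.894
v 1.18 -2.111 2.704
v 0.728 -1.014 1.702
v 1.479 -2.045 2.512
v 1.041 -0.85 1.622
v 1.791 -1.88 2.432
v 1.312 -0.615 1.669
v 2.062 -1.645 2.479
v 1.496 -0.351 1.834
v 2.246 -1.381 2.645
v 1.56 -0.103 2.09
v 2.31 -1.134 2.9
v -2.59 -3.805 -4.473
v -1.898 -3.722 -4.96
v -1.95 -2.995 -3.427
v -2.109 -3.425 -5.062
v -2.414 -3.202 -5.047
v -2.755 -3.099 -4.918
v -3.063 -3.136 -4.701
v -3.277 -3.305 -4.44
v -3.355 -3.574 -4.184
v -3.282 -3.887 -3.986
v -3.071 -4.185 -3.885
v -2.766 -4.407 -3.9
v -2.425 -4.51 -4.029
v -2.117 -4.473 -4.245
v -1.903 -4.304 -4.507
v -1.825 -4.036 -4.762
v -0.566 -2.023 0.166
v -0.062 -1.201 0
v 0.422 -2.819 -0.78
v 0.926 -1.997 -0.946
v 0.95 -2.416 -0.063
v 0.34 -1.924 0.522
v 0.02 -2.096 -1.302
v -0.59 -1.604 -0.717
v 0.3 -1.246 -0.907
v 0.875 -1.444 -0.141
v -0.515 -2.576 -0.639
v 0.06 -2.774 0.127
v -0.4 -1.542 0.166
v 0.76 -2.478 -0.946
v 0.775 -2.724 -0.427
v 1.071 -2.241 -0.524
v -0.164 -1.967 0.473
v 0.132 -1.484 0.376
v 0.726 -2.198 0.339
v 0.228 -2.536 -1.156
v 0.524 -2.053 -1.253
v -0.711 -1.779 -0.256
v -0.415 -1.296 -0.353
v -0.366 -1.822 -1.119
v 0.108 -1.086 -0.464
v 0.689 -1.553 -1.021
v 0.157 -1.611 -1.23
v -0.202 -1.322 -0.886
v 0.446 -1.202 -0.014
v 1.027 -1.67 -0.57
v 1.041 -1.916 -0.051
v 0.682 -1.627 0.293
v 0.659 -1.228 -0.547
v -0.667 -2.35 -0.21
v -0.086 -2.818 -0.766
v -0.322 -2.393 -1.073
v -0.681 -2.104 -0.729
v -0.329 -2.467 0.241
v 0.252 -2.934 -0.316
v 0.562 -2.698 0.106
v 0.203 -2.409 0.45
v -0.299 -2.792 -0.233
v -2.167 -0.952 -2.596
v -1.14 -0.807 -1.954
v -2.36 0.655 -2.651
v -1.333 0.8 -2.008
v -1.067 -0.88 -4.372
v -0.04 -0.735 -3.729
v -1.26 0.727 -4.426
v -0.233 0.872 -3.784
f 2 1 5
f 2 5 3
f 3 5 6
f 3 6 4
f 5 1 7
f 5 7 6
f 6 7 8
f 6 8 4
f 7 1 9
f 7 9 8
f 8 9 10
f 8 10 4
f 9 1 11
f 9 11 10
f 10 11 12
f 10 12 4
f 11 1 13
f 11 13 12
f 12 13 14
f 12 14 4
f 13 1 15
f 13 15 14
f 14 15 16
f 14 16 4
f 15 1 17
f 15 17 16
f 16 17 18
f 16 18 4
f 17 1 19
f 17 19 18
f 18 19 20
f 18 20 4
f 19 1 21
f 19 21 20
f 20 21 22
f 20 22 4
f 21 1 23
f 21 23 22
f 22 23 24
f 22 24 4
f 23 1 25
f 23 25 24
f 24 25 26
f 24 26 4
f 25 1 27
f 25 27 26
f 26 27 28
f 26 28 4
f 27 1 29
f 27 29 28
f 28 29 30
f 28 30 4
f 29 1 31
f 29 31 30
f 30 31 32
f 30 32 4
f 31 1 2
f 31 2 32
f 32 2 3
f 32 3 4
f 34 33 36
f 34 36 35
f 36 33 37
f 36 37 35
f 37 33 38
f 37 38 35
f 38 33 39
f 38 39 35
f 39 33 40
f 39 40 35
f 40 33 41
f 40 41 35
f 41 33 42
f 41 42 35
f 42 33 43
f 42 43 35
f 43 33 44
f 43 44 35
f 44 33 45
f 44 45 35
f 45 33 46
f 45 46 35
f 46 33 47
f 46 47 35
f 47 33 48
f 47 48 35
f 48 33 34
f 48 34 35
f 49 86 65
f 86 60 89
f 65 89 54
f 86 89 65
f 49 65 61
f 65 54 66
f 61 66 50
f 65 66 61
f 49 61 70
f 61 50 71
f 70 71 56
f 61 71 70
f 49 70 82
f 70 56 85
f 82 85 59
f 70 85 82
f 49 82 86
f 82 59 90
f 86 90 60
f 82 90 86
f 50 66 77
f 66 54 80
f 77 80 58
f 66 80 77
f 54 89 67
f 89 60 88
f 67 88 53
f 89 88 67
f 60 90 87
f 90 59 83
f 87 83 51
f 90 83 87
f 59 85 84
f 85 56 72
f 84 72 55
f 85 72 84
f 56 71 76
f 71 50 73
f 76 73 57
f 71 73 76
f 52 78 64
f 78 58 79
f 64 79 53
f 78 79 64
f 52 64 62
f 64 53 63
f 62 63 51
f 64 63 62
f 52 62 69
f 62 51 68
f 69 68 55
f 62 68 69
f 52 69 74
f 69 55 75
f 74 75 57
f 69 75 74
f 52 74 78
f 74 57 81
f 78 81 58
f 74 81 78
f 53 79 67
f 79 58 80
f 67 80 54
f 79 80 67
f 51 63 87
f 63 53 88
f 87 88 60
f 63 88 87
f 55 68 84
f 68 51 83
f 84 83 59
f 68 83 84
f 57 75 76
f 75 55 72
f 76 72 56
f 75 72 76
f 58 81 77
f 81 57 73
f 77 73 50
f 81 73 77
f 92 94 91
f 95 92 91
f 91 94 93
f 93 95 91
f 92 98 94
f 96 92 95
f 96 98 92
f 94 98 93
f 97 95 93
f 93 98 97
f 97 96 95
f 98 96 97



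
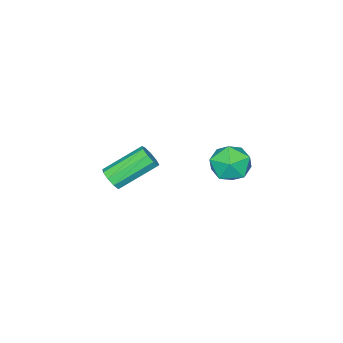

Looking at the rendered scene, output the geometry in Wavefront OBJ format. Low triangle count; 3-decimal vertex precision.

v 1.127 -3.036 -0.843
v 1.352 -3.191 -0.412
v 0.178 -2.38 0.494
v -0.047 -2.224 0.063
v 1.485 -2.885 -0.513
v 0.312 -2.074 0.393
v 1.451 -2.65 -0.768
v 0.278 -1.838 0.138
v 1.265 -2.595 -1.058
v 0.092 -1.783 -0.152
v 1.015 -2.746 -1.248
v -0.159 -1.935 -0.342
v 0.816 -3.033 -1.248
v -0.357 -2.222 -0.342
v 0.763 -3.321 -1.058
v -0.41 -2.51 -0.152
v 0.88 -3.476 -0.768
v -0.293 -2.664 0.138
v 1.113 -3.424 -0.513
v -0.061 -2.613 0.393
v 0.54 2.166 1.492
v 0.862 1.814 2.159
v -0.202 1.086 1.281
v 0.12 0.734 1.948
v -0.383 1.376 2.026
v 0.075 2.044 2.157
v 0.585 0.856 1.283
v 1.043 1.524 1.414
v 0.89 1.004 2.03
v 0.292 1.326 2.489
v 0.368 1.574 0.951
v -0.23 1.896 1.41
f 2 1 5
f 2 5 3
f 3 5 6
f 3 6 4
f 5 1 7
f 5 7 6
f 6 7 8
f 6 8 4
f 7 1 9
f 7 9 8
f 8 9 10
f 8 10 4
f 9 1 11
f 9 11 10
f 10 11 12
f 10 12 4
f 11 1 13
f 11 13 12
f 12 13 14
f 12 14 4
f 13 1 15
f 13 15 14
f 14 15 16
f 14 16 4
f 15 1 17
f 15 17 16
f 16 17 18
f 16 18 4
f 17 1 19
f 17 19 18
f 18 19 20
f 18 20 4
f 19 1 2
f 19 2 20
f 20 2 3
f 20 3 4
f 21 32 26
f 21 26 22
f 21 22 28
f 21 28 31
f 21 31 32
f 22 26 30
f 26 32 25
f 32 31 23
f 31 28 27
f 28 22 29
f 24 30 25
f 24 25 23
f 24 23 27
f 24 27 29
f 24 29 30
f 25 30 26
f 23 25 32
f 27 23 31
f 29 27 28
f 30 29 22



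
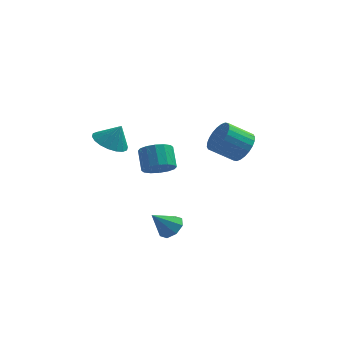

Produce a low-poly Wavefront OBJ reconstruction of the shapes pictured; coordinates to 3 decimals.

v 4.331 3.955 -0.306
v 4.952 3.998 0.577
v 3.569 3.589 1.569
v 2.949 3.545 0.686
v 4.816 4.396 0.552
v 3.434 3.987 1.544
v 4.607 4.727 0.397
v 3.224 4.318 1.389
v 4.355 4.941 0.134
v 2.973 4.531 1.126
v 4.1 5.004 -0.195
v 2.718 4.595 0.797
v 3.88 4.907 -0.541
v 2.498 4.498 0.45
v 3.729 4.666 -0.852
v 2.347 4.256 0.14
v 3.669 4.316 -1.079
v 2.287 3.907 -0.087
v 3.711 3.911 -1.189
v 2.328 3.502 -0.197
v 3.846 3.513 -1.164
v 2.464 3.104 -0.172
v 4.056 3.182 -1.009
v 2.673 2.773 -0.017
v 4.307 2.969 -0.746
v 2.925 2.559 0.246
v 4.562 2.905 -0.417
v 3.18 2.496 0.575
v 4.782 3.002 -0.07
v 3.4 2.593 0.921
v 4.933 3.244 0.24
v 3.551 2.834 1.232
v 4.993 3.593 0.467
v 3.611 3.184 1.459
v 1.047 -0.714 -4.355
v 1.602 -0.414 -3.771
v 0.093 -1.306 -3.145
v 1.136 0.024 -3.923
v 0.618 0.031 -4.329
v 0.351 -0.4 -4.75
v 0.492 -1.014 -4.939
v 0.958 -1.453 -4.786
v 1.476 -1.459 -4.381
v 1.743 -1.029 -3.96
v 0.83 -3.013 1.514
v 1.722 -2.767 1.608
v 1.362 -1.821 2.56
v 0.47 -2.067 2.466
v 1.551 -2.482 1.26
v 1.19 -1.536 2.212
v 1.186 -2.34 0.98
v 0.825 -1.394 1.932
v 0.726 -2.377 0.843
v 0.365 -1.431 1.795
v 0.294 -2.585 0.886
v -0.067 -1.64 1.838
v 0.006 -2.908 1.097
v -0.355 -1.962 2.05
v -0.062 -3.259 1.42
v -0.422 -2.313 2.372
v 0.11 -3.544 1.768
v -0.251 -2.598 2.72
v 0.475 -3.686 2.048
v 0.114 -2.74 3
v 0.935 -3.649 2.185
v 0.574 -2.703 3.137
v 1.367 -3.44 2.142
v 1.006 -2.495 3.094
v 1.655 -3.118 1.93
v 1.294 -2.172 2.883
v -1.886 -2.506 3.017
v -0.947 -2.651 2.546
v -1.274 -2.394 4.203
v -1.002 -2.183 2.53
v -1.231 -1.778 2.61
v -1.591 -1.518 2.771
v -2.008 -1.454 2.98
v -2.402 -1.598 3.197
v -2.693 -1.922 3.378
v -2.825 -2.361 3.487
v -2.77 -2.83 3.503
v -2.541 -3.234 3.423
v -2.182 -3.494 3.262
v -1.764 -3.558 3.053
v -1.37 -3.414 2.836
v -1.079 -3.091 2.655
f 2 1 5
f 2 5 3
f 3 5 6
f 3 6 4
f 5 1 7
f 5 7 6
f 6 7 8
f 6 8 4
f 7 1 9
f 7 9 8
f 8 9 10
f 8 10 4
f 9 1 11
f 9 11 10
f 10 11 12
f 10 12 4
f 11 1 13
f 11 13 12
f 12 13 14
f 12 14 4
f 13 1 15
f 13 15 14
f 14 15 16
f 14 16 4
f 15 1 17
f 15 17 16
f 16 17 18
f 16 18 4
f 17 1 19
f 17 19 18
f 18 19 20
f 18 20 4
f 19 1 21
f 19 21 20
f 20 21 22
f 20 22 4
f 21 1 23
f 21 23 22
f 22 23 24
f 22 24 4
f 23 1 25
f 23 25 24
f 24 25 26
f 24 26 4
f 25 1 27
f 25 27 26
f 26 27 28
f 26 28 4
f 27 1 29
f 27 29 28
f 28 29 30
f 28 30 4
f 29 1 31
f 29 31 30
f 30 31 32
f 30 32 4
f 31 1 33
f 31 33 32
f 32 33 34
f 32 34 4
f 33 1 2
f 33 2 34
f 34 2 3
f 34 3 4
f 36 35 38
f 36 38 37
f 38 35 39
f 38 39 37
f 39 35 40
f 39 40 37
f 40 35 41
f 40 41 37
f 41 35 42
f 41 42 37
f 42 35 43
f 42 43 37
f 43 35 44
f 43 44 37
f 44 35 36
f 44 36 37
f 46 45 49
f 46 49 47
f 47 49 50
f 47 50 48
f 49 45 51
f 49 51 50
f 50 51 52
f 50 52 48
f 51 45 53
f 51 53 52
f 52 53 54
f 52 54 48
f 53 45 55
f 53 55 54
f 54 55 56
f 54 56 48
f 55 45 57
f 55 57 56
f 56 57 58
f 56 58 48
f 57 45 59
f 57 59 58
f 58 59 60
f 58 60 48
f 59 45 61
f 59 61 60
f 60 61 62
f 60 62 48
f 61 45 63
f 61 63 62
f 62 63 64
f 62 64 48
f 63 45 65
f 63 65 64
f 64 65 66
f 64 66 48
f 65 45 67
f 65 67 66
f 66 67 68
f 66 68 48
f 67 45 69
f 67 69 68
f 68 69 70
f 68 70 48
f 69 45 46
f 69 46 70
f 70 46 47
f 70 47 48
f 72 71 74
f 72 74 73
f 74 71 75
f 74 75 73
f 75 71 76
f 75 76 73
f 76 71 77
f 76 77 73
f 77 71 78
f 77 78 73
f 78 71 79
f 78 79 73
f 79 71 80
f 79 80 73
f 80 71 81
f 80 81 73
f 81 71 82
f 81 82 73
f 82 71 83
f 82 83 73
f 83 71 84
f 83 84 73
f 84 71 85
f 84 85 73
f 85 71 86
f 85 86 73
f 86 71 72
f 86 72 73



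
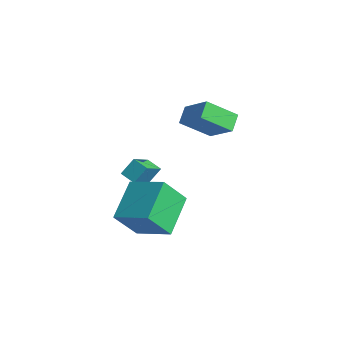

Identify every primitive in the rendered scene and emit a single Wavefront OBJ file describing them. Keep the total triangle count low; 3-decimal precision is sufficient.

v -0.523 3.608 0.178
v -1.063 2.258 1.24
v -1.059 4.259 0.733
v -1.6 2.91 1.795
v 0.88 3.87 1.225
v 0.339 2.521 2.287
v 0.343 4.522 1.78
v -0.197 3.172 2.842
v 1.958 -1.824 -2.807
v 1.835 -2.913 -1.379
v 0.819 -0.31 -1.749
v 0.696 -1.399 -0.322
v 3.604 -1.081 -2.098
v 3.481 -2.17 -0.671
v 2.465 0.433 -1.041
v 2.342 -0.656 0.387
v -0.356 -1.236 -0.478
v -0.289 -0.605 0.295
v -1.013 -0.112 -1.338
v -0.946 0.519 -0.564
v 0.386 -0.999 -0.736
v 0.453 -0.368 0.038
v -0.271 0.125 -1.595
v -0.204 0.756 -0.822
f 2 4 1
f 5 2 1
f 1 4 3
f 3 5 1
f 2 8 4
f 6 2 5
f 6 8 2
f 4 8 3
f 7 5 3
f 3 8 7
f 7 6 5
f 8 6 7
f 10 12 9
f 13 10 9
f 9 12 11
f 11 13 9
f 10 16 12
f 14 10 13
f 14 16 10
f 12 16 11
f 15 13 11
f 11 16 15
f 15 14 13
f 16 14 15
f 18 20 17
f 21 18 17
f 17 20 19
f 19 21 17
f 18 24 20
f 22 18 21
f 22 24 18
f 20 24 19
f 23 21 19
f 19 24 23
f 23 22 21
f 24 22 23



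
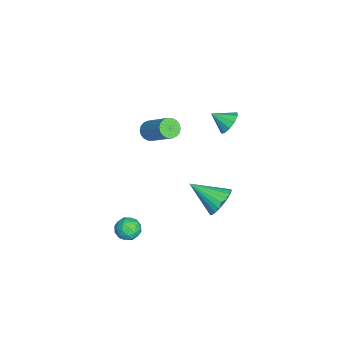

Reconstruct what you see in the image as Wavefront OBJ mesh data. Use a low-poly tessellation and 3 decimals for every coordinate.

v 2.361 2.467 -1.016
v 3.09 2.663 -0.391
v 1.919 0.753 0.036
v 2.797 2.842 -0.223
v 2.437 2.964 -0.175
v 2.066 3.01 -0.256
v 1.74 2.974 -0.452
v 1.509 2.86 -0.734
v 1.407 2.687 -1.059
v 1.45 2.48 -1.378
v 1.632 2.271 -1.642
v 1.925 2.092 -1.81
v 2.285 1.97 -1.858
v 2.656 1.924 -1.777
v 2.982 1.961 -1.581
v 3.213 2.074 -1.299
v 3.315 2.248 -0.973
v 3.272 2.455 -0.655
v 0.692 -1.435 3.296
v 1.213 -1.511 2.932
v 2.309 -0.361 4.26
v 1.788 -0.285 4.624
v 1.095 -1.275 2.825
v 2.19 -0.125 4.153
v 0.897 -1.071 2.812
v 1.992 0.08 4.139
v 0.658 -0.939 2.894
v 1.754 0.212 4.221
v 0.427 -0.905 3.056
v 1.522 0.246 4.383
v 0.247 -0.976 3.266
v 1.343 0.174 4.593
v 0.156 -1.138 3.481
v 1.252 0.012 4.808
v 0.171 -1.359 3.66
v 1.267 -0.209 4.988
v 0.29 -1.595 3.767
v 1.385 -0.445 5.095
v 0.488 -1.8 3.781
v 1.583 -0.649 5.108
v 0.726 -1.932 3.699
v 1.822 -0.781 5.026
v 0.958 -1.966 3.537
v 2.053 -0.815 4.864
v 1.137 -1.894 3.327
v 2.233 -0.744 4.654
v 1.228 -1.732 3.112
v 2.324 -0.582 4.439
v 3.294 -1.977 -2.63
v 3.7 -2.142 -3.273
v 2.38 -2.758 -3.007
v 2.786 -2.923 -3.65
v 3.04 -3.167 -2.956
v 3.604 -2.685 -2.723
v 2.476 -2.215 -3.557
v 3.04 -1.733 -3.324
v 3.194 -2.29 -3.846
v 3.543 -2.878 -3.474
v 2.537 -2.022 -2.806
v 2.886 -2.61 -2.434
v 3.577 -1.991 -2.918
v 2.503 -2.909 -3.362
v 2.652 -3.052 -2.954
v 2.891 -3.149 -3.331
v 3.521 -2.31 -2.595
v 3.76 -2.407 -2.973
v 3.372 -3.009 -2.787
v 2.32 -2.493 -3.307
v 2.559 -2.59 -3.685
v 3.189 -1.751 -2.949
v 3.428 -1.848 -3.326
v 2.708 -1.891 -3.493
v 3.519 -2.175 -3.633
v 2.982 -2.634 -3.854
v 2.799 -2.218 -3.8
v 3.131 -1.934 -3.663
v 3.724 -2.521 -3.415
v 3.187 -2.979 -3.636
v 3.336 -3.123 -3.228
v 3.668 -2.839 -3.091
v 3.426 -2.607 -3.751
v 2.893 -1.921 -2.644
v 2.356 -2.379 -2.865
v 2.412 -2.061 -3.189
v 2.744 -1.777 -3.052
v 3.098 -2.266 -2.426
v 2.561 -2.725 -2.647
v 2.949 -2.966 -2.617
v 3.281 -2.682 -2.48
v 2.654 -2.293 -2.529
v -0.847 2.667 2.877
v -0.085 2.738 3.111
v -0.953 1.673 3.523
v -0.368 2.98 3.437
v -0.834 3.102 3.548
v -1.305 3.058 3.404
v -1.601 2.865 3.058
v -1.609 2.596 2.643
v -1.326 2.354 2.317
v -0.86 2.232 2.206
v -0.389 2.276 2.35
v -0.093 2.469 2.696
f 2 1 4
f 2 4 3
f 4 1 5
f 4 5 3
f 5 1 6
f 5 6 3
f 6 1 7
f 6 7 3
f 7 1 8
f 7 8 3
f 8 1 9
f 8 9 3
f 9 1 10
f 9 10 3
f 10 1 11
f 10 11 3
f 11 1 12
f 11 12 3
f 12 1 13
f 12 13 3
f 13 1 14
f 13 14 3
f 14 1 15
f 14 15 3
f 15 1 16
f 15 16 3
f 16 1 17
f 16 17 3
f 17 1 18
f 17 18 3
f 18 1 2
f 18 2 3
f 20 19 23
f 20 23 21
f 21 23 24
f 21 24 22
f 23 19 25
f 23 25 24
f 24 25 26
f 24 26 22
f 25 19 27
f 25 27 26
f 26 27 28
f 26 28 22
f 27 19 29
f 27 29 28
f 28 29 30
f 28 30 22
f 29 19 31
f 29 31 30
f 30 31 32
f 30 32 22
f 31 19 33
f 31 33 32
f 32 33 34
f 32 34 22
f 33 19 35
f 33 35 34
f 34 35 36
f 34 36 22
f 35 19 37
f 35 37 36
f 36 37 38
f 36 38 22
f 37 19 39
f 37 39 38
f 38 39 40
f 38 40 22
f 39 19 41
f 39 41 40
f 40 41 42
f 40 42 22
f 41 19 43
f 41 43 42
f 42 43 44
f 42 44 22
f 43 19 45
f 43 45 44
f 44 45 46
f 44 46 22
f 45 19 47
f 45 47 46
f 46 47 48
f 46 48 22
f 47 19 20
f 47 20 48
f 48 20 21
f 48 21 22
f 49 86 65
f 86 60 89
f 65 89 54
f 86 89 65
f 49 65 61
f 65 54 66
f 61 66 50
f 65 66 61
f 49 61 70
f 61 50 71
f 70 71 56
f 61 71 70
f 49 70 82
f 70 56 85
f 82 85 59
f 70 85 82
f 49 82 86
f 82 59 90
f 86 90 60
f 82 90 86
f 50 66 77
f 66 54 80
f 77 80 58
f 66 80 77
f 54 89 67
f 89 60 88
f 67 88 53
f 89 88 67
f 60 90 87
f 90 59 83
f 87 83 51
f 90 83 87
f 59 85 84
f 85 56 72
f 84 72 55
f 85 72 84
f 56 71 76
f 71 50 73
f 76 73 57
f 71 73 76
f 52 78 64
f 78 58 79
f 64 79 53
f 78 79 64
f 52 64 62
f 64 53 63
f 62 63 51
f 64 63 62
f 52 62 69
f 62 51 68
f 69 68 55
f 62 68 69
f 52 69 74
f 69 55 75
f 74 75 57
f 69 75 74
f 52 74 78
f 74 57 81
f 78 81 58
f 74 81 78
f 53 79 67
f 79 58 80
f 67 80 54
f 79 80 67
f 51 63 87
f 63 53 88
f 87 88 60
f 63 88 87
f 55 68 84
f 68 51 83
f 84 83 59
f 68 83 84
f 57 75 76
f 75 55 72
f 76 72 56
f 75 72 76
f 58 81 77
f 81 57 73
f 77 73 50
f 81 73 77
f 92 91 94
f 92 94 93
f 94 91 95
f 94 95 93
f 95 91 96
f 95 96 93
f 96 91 97
f 96 97 93
f 97 91 98
f 97 98 93
f 98 91 99
f 98 99 93
f 99 91 100
f 99 100 93
f 100 91 101
f 100 101 93
f 101 91 102
f 101 102 93
f 102 91 92
f 102 92 93



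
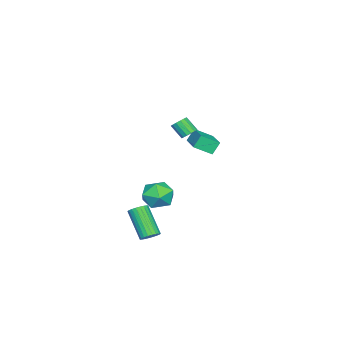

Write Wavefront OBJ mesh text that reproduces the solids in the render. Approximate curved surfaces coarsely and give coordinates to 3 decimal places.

v 0.636 -0.686 3.261
v 1.152 -0.838 3.21
v 1.019 -1.547 3.987
v 0.504 -1.394 4.039
v 1.156 -0.632 3.399
v 1.023 -1.341 4.176
v 1.021 -0.44 3.551
v 0.888 -1.149 4.328
v 0.783 -0.314 3.625
v 0.65 -1.023 4.402
v 0.505 -0.288 3.602
v 0.373 -0.996 4.379
v 0.263 -0.368 3.488
v 0.13 -1.076 4.265
v 0.121 -0.533 3.313
v -0.012 -1.242 4.09
v 0.117 -0.739 3.124
v -0.016 -1.448 3.901
v 0.252 -0.931 2.972
v 0.119 -1.64 3.749
v 0.49 -1.057 2.898
v 0.357 -1.766 3.675
v 0.767 -1.084 2.921
v 0.635 -1.792 3.698
v 1.01 -1.004 3.035
v 0.877 -1.712 3.812
v 1.838 -2.575 -4.777
v 2.22 -2.28 -4.373
v 1.385 -3.409 -2.758
v 1.002 -3.705 -3.163
v 2.024 -2.132 -4.37
v 1.189 -3.261 -2.756
v 1.799 -2.051 -4.43
v 0.964 -3.18 -2.816
v 1.581 -2.05 -4.543
v 0.746 -3.18 -2.928
v 1.401 -2.129 -4.691
v 0.566 -3.259 -3.076
v 1.288 -2.276 -4.852
v 0.453 -3.406 -3.238
v 1.259 -2.469 -5.002
v 0.424 -3.598 -3.388
v 1.317 -2.677 -5.118
v 0.482 -3.807 -3.503
v 1.455 -2.871 -5.182
v 0.62 -4 -3.567
v 1.651 -3.019 -5.184
v 0.816 -4.148 -3.57
v 1.876 -3.1 -5.124
v 1.041 -4.229 -3.51
v 2.094 -3.1 -5.012
v 1.259 -4.23 -3.397
v 2.274 -3.021 -4.864
v 1.439 -4.151 -3.249
v 2.387 -2.874 -4.702
v 1.552 -4.004 -3.088
v 2.416 -2.682 -4.552
v 1.581 -3.811 -2.938
v 2.358 -2.473 -4.437
v 1.523 -3.603 -2.822
v -1.646 -3.211 -2.184
v -0.948 -2.357 -2.342
v -0.732 -4.183 -3.398
v -0.034 -3.329 -3.556
v -0.023 -3.885 -2.591
v -0.588 -3.285 -1.841
v -1.092 -3.255 -3.899
v -1.657 -2.655 -3.149
v -0.606 -2.384 -3.403
v 0.055 -2.773 -2.594
v -1.735 -3.767 -3.146
v -1.074 -4.156 -2.337
v -4.306 -1.262 0.773
v -3.831 -2.243 1.384
v -2.537 -0.114 1.239
v -2.061 -1.096 1.85
v -3.899 -1.564 -0.03
v -3.423 -2.546 0.581
v -2.129 -0.417 0.436
v -1.654 -1.398 1.047
f 2 1 5
f 2 5 3
f 3 5 6
f 3 6 4
f 5 1 7
f 5 7 6
f 6 7 8
f 6 8 4
f 7 1 9
f 7 9 8
f 8 9 10
f 8 10 4
f 9 1 11
f 9 11 10
f 10 11 12
f 10 12 4
f 11 1 13
f 11 13 12
f 12 13 14
f 12 14 4
f 13 1 15
f 13 15 14
f 14 15 16
f 14 16 4
f 15 1 17
f 15 17 16
f 16 17 18
f 16 18 4
f 17 1 19
f 17 19 18
f 18 19 20
f 18 20 4
f 19 1 21
f 19 21 20
f 20 21 22
f 20 22 4
f 21 1 23
f 21 23 22
f 22 23 24
f 22 24 4
f 23 1 25
f 23 25 24
f 24 25 26
f 24 26 4
f 25 1 2
f 25 2 26
f 26 2 3
f 26 3 4
f 28 27 31
f 28 31 29
f 29 31 32
f 29 32 30
f 31 27 33
f 31 33 32
f 32 33 34
f 32 34 30
f 33 27 35
f 33 35 34
f 34 35 36
f 34 36 30
f 35 27 37
f 35 37 36
f 36 37 38
f 36 38 30
f 37 27 39
f 37 39 38
f 38 39 40
f 38 40 30
f 39 27 41
f 39 41 40
f 40 41 42
f 40 42 30
f 41 27 43
f 41 43 42
f 42 43 44
f 42 44 30
f 43 27 45
f 43 45 44
f 44 45 46
f 44 46 30
f 45 27 47
f 45 47 46
f 46 47 48
f 46 48 30
f 47 27 49
f 47 49 48
f 48 49 50
f 48 50 30
f 49 27 51
f 49 51 50
f 50 51 52
f 50 52 30
f 51 27 53
f 51 53 52
f 52 53 54
f 52 54 30
f 53 27 55
f 53 55 54
f 54 55 56
f 54 56 30
f 55 27 57
f 55 57 56
f 56 57 58
f 56 58 30
f 57 27 59
f 57 59 58
f 58 59 60
f 58 60 30
f 59 27 28
f 59 28 60
f 60 28 29
f 60 29 30
f 61 72 66
f 61 66 62
f 61 62 68
f 61 68 71
f 61 71 72
f 62 66 70
f 66 72 65
f 72 71 63
f 71 68 67
f 68 62 69
f 64 70 65
f 64 65 63
f 64 63 67
f 64 67 69
f 64 69 70
f 65 70 66
f 63 65 72
f 67 63 71
f 69 67 68
f 70 69 62
f 74 76 73
f 77 74 73
f 73 76 75
f 75 77 73
f 74 80 76
f 78 74 77
f 78 80 74
f 76 80 75
f 79 77 75
f 75 80 79
f 79 78 77
f 80 78 79



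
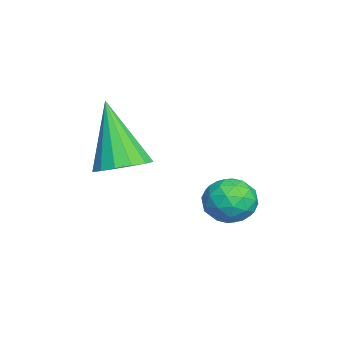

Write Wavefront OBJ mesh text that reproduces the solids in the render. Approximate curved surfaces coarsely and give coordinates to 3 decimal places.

v 0.932 3.549 0.073
v 1.51 3.461 0.555
v 1.21 2.479 -0.455
v 1.788 2.391 0.027
v 1.075 2.35 0.279
v 0.903 3.011 0.605
v 1.817 2.929 -0.505
v 1.645 3.59 -0.179
v 2.056 3.078 0.198
v 1.598 2.72 0.682
v 1.122 3.22 -0.582
v 0.664 2.862 -0.098
v 1.197 3.599 0.36
v 1.523 2.341 -0.26
v 1.104 2.317 -0.112
v 1.444 2.265 0.171
v 0.84 3.334 0.39
v 1.179 3.283 0.673
v 0.924 2.629 0.51
v 1.541 2.657 -0.573
v 1.88 2.606 -0.29
v 1.276 3.675 -0.071
v 1.616 3.623 0.212
v 1.796 3.311 -0.41
v 1.857 3.322 0.434
v 2.021 2.693 0.123
v 2.038 3.009 -0.189
v 1.937 3.398 0.003
v 1.588 3.112 0.718
v 1.751 2.483 0.408
v 1.332 2.458 0.556
v 1.231 2.847 0.748
v 1.909 2.886 0.508
v 0.969 3.457 -0.308
v 1.132 2.828 -0.618
v 1.489 3.093 -0.648
v 1.388 3.482 -0.456
v 0.699 3.247 -0.023
v 0.863 2.618 -0.334
v 0.783 2.542 0.097
v 0.682 2.931 0.289
v 0.811 3.054 -0.408
v 2.206 0.388 1.574
v 2.599 0.981 1.894
v 1.414 -0.108 3.466
v 2.244 1.138 1.787
v 1.877 1.094 1.622
v 1.599 0.861 1.445
v 1.484 0.502 1.302
v 1.561 0.112 1.232
v 1.812 -0.204 1.254
v 2.168 -0.361 1.361
v 2.534 -0.318 1.526
v 2.812 -0.085 1.703
v 2.928 0.275 1.846
v 2.85 0.665 1.916
f 1 38 17
f 38 12 41
f 17 41 6
f 38 41 17
f 1 17 13
f 17 6 18
f 13 18 2
f 17 18 13
f 1 13 22
f 13 2 23
f 22 23 8
f 13 23 22
f 1 22 34
f 22 8 37
f 34 37 11
f 22 37 34
f 1 34 38
f 34 11 42
f 38 42 12
f 34 42 38
f 2 18 29
f 18 6 32
f 29 32 10
f 18 32 29
f 6 41 19
f 41 12 40
f 19 40 5
f 41 40 19
f 12 42 39
f 42 11 35
f 39 35 3
f 42 35 39
f 11 37 36
f 37 8 24
f 36 24 7
f 37 24 36
f 8 23 28
f 23 2 25
f 28 25 9
f 23 25 28
f 4 30 16
f 30 10 31
f 16 31 5
f 30 31 16
f 4 16 14
f 16 5 15
f 14 15 3
f 16 15 14
f 4 14 21
f 14 3 20
f 21 20 7
f 14 20 21
f 4 21 26
f 21 7 27
f 26 27 9
f 21 27 26
f 4 26 30
f 26 9 33
f 30 33 10
f 26 33 30
f 5 31 19
f 31 10 32
f 19 32 6
f 31 32 19
f 3 15 39
f 15 5 40
f 39 40 12
f 15 40 39
f 7 20 36
f 20 3 35
f 36 35 11
f 20 35 36
f 9 27 28
f 27 7 24
f 28 24 8
f 27 24 28
f 10 33 29
f 33 9 25
f 29 25 2
f 33 25 29
f 44 43 46
f 44 46 45
f 46 43 47
f 46 47 45
f 47 43 48
f 47 48 45
f 48 43 49
f 48 49 45
f 49 43 50
f 49 50 45
f 50 43 51
f 50 51 45
f 51 43 52
f 51 52 45
f 52 43 53
f 52 53 45
f 53 43 54
f 53 54 45
f 54 43 55
f 54 55 45
f 55 43 56
f 55 56 45
f 56 43 44
f 56 44 45



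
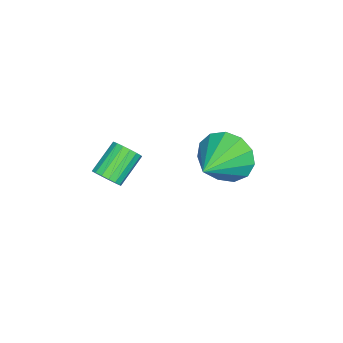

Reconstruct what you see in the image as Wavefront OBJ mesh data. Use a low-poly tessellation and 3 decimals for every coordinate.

v 2.949 -0.308 0.8
v 3.234 0.127 0.978
v 2.237 0.463 1.758
v 1.951 0.028 1.58
v 3.102 0.22 0.77
v 2.105 0.555 1.55
v 2.935 0.191 0.568
v 1.938 0.526 1.349
v 2.771 0.048 0.42
v 1.774 0.384 1.2
v 2.648 -0.176 0.359
v 1.65 0.159 1.139
v 2.594 -0.43 0.398
v 1.596 -0.095 1.178
v 2.621 -0.657 0.53
v 1.623 -0.322 1.31
v 2.723 -0.803 0.724
v 1.725 -0.468 1.504
v 2.877 -0.836 0.935
v 1.879 -0.501 1.715
v 3.047 -0.748 1.115
v 2.049 -0.413 1.895
v 3.195 -0.559 1.223
v 2.197 -0.223 2.003
v 3.287 -0.312 1.234
v 2.289 0.023 2.014
v 3.301 -0.064 1.146
v 2.303 0.271 1.926
v -1.88 2.068 -1.456
v -1.5 2.515 -2.375
v -0.12 1.872 -0.824
v -1.59 2.978 -1.981
v -1.772 3.152 -1.421
v -1.988 2.981 -0.872
v -2.17 2.521 -0.508
v -2.26 1.916 -0.446
v -2.229 1.36 -0.704
v -2.087 1.028 -1.201
v -1.879 1.027 -1.779
v -1.672 1.356 -2.255
v -1.53 1.91 -2.477
f 2 1 5
f 2 5 3
f 3 5 6
f 3 6 4
f 5 1 7
f 5 7 6
f 6 7 8
f 6 8 4
f 7 1 9
f 7 9 8
f 8 9 10
f 8 10 4
f 9 1 11
f 9 11 10
f 10 11 12
f 10 12 4
f 11 1 13
f 11 13 12
f 12 13 14
f 12 14 4
f 13 1 15
f 13 15 14
f 14 15 16
f 14 16 4
f 15 1 17
f 15 17 16
f 16 17 18
f 16 18 4
f 17 1 19
f 17 19 18
f 18 19 20
f 18 20 4
f 19 1 21
f 19 21 20
f 20 21 22
f 20 22 4
f 21 1 23
f 21 23 22
f 22 23 24
f 22 24 4
f 23 1 25
f 23 25 24
f 24 25 26
f 24 26 4
f 25 1 27
f 25 27 26
f 26 27 28
f 26 28 4
f 27 1 2
f 27 2 28
f 28 2 3
f 28 3 4
f 30 29 32
f 30 32 31
f 32 29 33
f 32 33 31
f 33 29 34
f 33 34 31
f 34 29 35
f 34 35 31
f 35 29 36
f 35 36 31
f 36 29 37
f 36 37 31
f 37 29 38
f 37 38 31
f 38 29 39
f 38 39 31
f 39 29 40
f 39 40 31
f 40 29 41
f 40 41 31
f 41 29 30
f 41 30 31



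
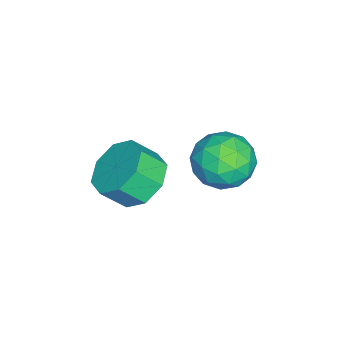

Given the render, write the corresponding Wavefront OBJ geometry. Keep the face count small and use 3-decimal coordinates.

v -0.978 -0.421 -2.292
v -0.077 -0.091 -2.333
v 0.198 -0.749 -1.59
v -0.702 -1.079 -1.548
v -0.49 0.279 -1.852
v -0.215 -0.379 -1.108
v -1.189 0.24 -1.628
v -0.914 -0.418 -0.885
v -1.764 -0.187 -1.793
v -1.489 -0.845 -1.05
v -1.878 -0.751 -2.25
v -1.603 -1.409 -1.507
v -1.465 -1.121 -2.732
v -1.19 -1.779 -1.988
v -0.766 -1.082 -2.955
v -0.491 -1.74 -2.212
v -0.191 -0.655 -2.79
v 0.084 -1.313 -2.047
v -4.489 1.243 -3.796
v -4.202 1.727 -2.933
v -2.898 0.853 -4.107
v -2.611 1.337 -3.244
v -3.149 0.46 -3.188
v -4.132 0.701 -2.996
v -2.968 1.879 -4.044
v -3.951 2.12 -3.852
v -3.262 2.12 -3.086
v -3.374 1.243 -2.557
v -3.726 1.337 -4.483
v -3.838 0.46 -3.954
v -4.485 1.52 -3.337
v -2.615 1.06 -3.703
v -2.931 0.545 -3.67
v -2.762 0.829 -3.162
v -4.444 0.916 -3.374
v -4.275 1.201 -2.867
v -3.657 0.456 -3.017
v -2.825 1.379 -4.173
v -2.656 1.664 -3.666
v -4.338 1.751 -3.878
v -4.169 2.035 -3.37
v -3.443 2.124 -4.023
v -3.764 2.035 -2.92
v -2.828 1.805 -3.103
v -3.038 2.124 -3.573
v -3.616 2.266 -3.46
v -3.829 1.519 -2.609
v -2.894 1.29 -2.792
v -3.211 0.774 -2.759
v -3.789 0.916 -2.646
v -3.277 1.75 -2.699
v -4.206 1.29 -4.248
v -3.271 1.061 -4.431
v -3.311 1.664 -4.394
v -3.889 1.806 -4.281
v -4.272 0.775 -3.937
v -3.336 0.545 -4.12
v -3.484 0.314 -3.58
v -4.062 0.456 -3.467
v -3.823 0.83 -4.341
f 2 1 5
f 2 5 3
f 3 5 6
f 3 6 4
f 5 1 7
f 5 7 6
f 6 7 8
f 6 8 4
f 7 1 9
f 7 9 8
f 8 9 10
f 8 10 4
f 9 1 11
f 9 11 10
f 10 11 12
f 10 12 4
f 11 1 13
f 11 13 12
f 12 13 14
f 12 14 4
f 13 1 15
f 13 15 14
f 14 15 16
f 14 16 4
f 15 1 17
f 15 17 16
f 16 17 18
f 16 18 4
f 17 1 2
f 17 2 18
f 18 2 3
f 18 3 4
f 19 56 35
f 56 30 59
f 35 59 24
f 56 59 35
f 19 35 31
f 35 24 36
f 31 36 20
f 35 36 31
f 19 31 40
f 31 20 41
f 40 41 26
f 31 41 40
f 19 40 52
f 40 26 55
f 52 55 29
f 40 55 52
f 19 52 56
f 52 29 60
f 56 60 30
f 52 60 56
f 20 36 47
f 36 24 50
f 47 50 28
f 36 50 47
f 24 59 37
f 59 30 58
f 37 58 23
f 59 58 37
f 30 60 57
f 60 29 53
f 57 53 21
f 60 53 57
f 29 55 54
f 55 26 42
f 54 42 25
f 55 42 54
f 26 41 46
f 41 20 43
f 46 43 27
f 41 43 46
f 22 48 34
f 48 28 49
f 34 49 23
f 48 49 34
f 22 34 32
f 34 23 33
f 32 33 21
f 34 33 32
f 22 32 39
f 32 21 38
f 39 38 25
f 32 38 39
f 22 39 44
f 39 25 45
f 44 45 27
f 39 45 44
f 22 44 48
f 44 27 51
f 48 51 28
f 44 51 48
f 23 49 37
f 49 28 50
f 37 50 24
f 49 50 37
f 21 33 57
f 33 23 58
f 57 58 30
f 33 58 57
f 25 38 54
f 38 21 53
f 54 53 29
f 38 53 54
f 27 45 46
f 45 25 42
f 46 42 26
f 45 42 46
f 28 51 47
f 51 27 43
f 47 43 20
f 51 43 47



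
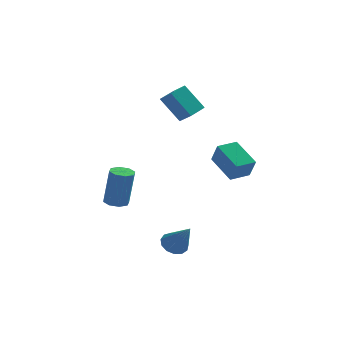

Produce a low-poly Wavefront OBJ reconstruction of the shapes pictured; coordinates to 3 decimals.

v -2.995 -1.057 -1.359
v -2.402 -0.95 -1.449
v -2.111 -0.935 0.489
v -2.705 -1.043 0.579
v -2.651 -0.557 -1.415
v -2.36 -0.542 0.524
v -3.102 -0.457 -1.348
v -2.811 -0.442 0.591
v -3.491 -0.709 -1.287
v -3.2 -0.694 0.651
v -3.589 -1.165 -1.269
v -3.298 -1.15 0.669
v -3.34 -1.558 -1.304
v -3.049 -1.543 0.635
v -2.889 -1.658 -1.371
v -2.598 -1.643 0.568
v -2.5 -1.406 -1.431
v -2.209 -1.391 0.507
v -0.491 -2.971 -3.166
v 0.066 -3.156 -3.529
v 0.131 -3.829 -1.774
v 0.153 -2.817 -3.359
v 0.036 -2.527 -3.128
v -0.248 -2.378 -2.909
v -0.61 -2.417 -2.772
v -0.934 -2.632 -2.759
v -1.117 -2.954 -2.876
v -1.102 -3.282 -3.085
v -0.892 -3.511 -3.32
v -0.556 -3.568 -3.505
v -0.199 -3.436 -3.584
v 2.107 -2.052 0.353
v 2.329 -2.477 1.376
v 1.389 -0.731 1.057
v 1.611 -1.156 2.08
v 3.049 -1.544 0.36
v 3.271 -1.969 1.383
v 2.331 -0.223 1.064
v 2.553 -0.648 2.087
v -0.653 3.12 3.332
v -0.178 2.548 3.907
v 0.069 3.902 3.512
v 0.544 3.331 4.088
v 0.236 2.589 2.072
v 0.711 2.018 2.648
v 0.958 3.372 2.253
v 1.433 2.8 2.828
f 2 1 5
f 2 5 3
f 3 5 6
f 3 6 4
f 5 1 7
f 5 7 6
f 6 7 8
f 6 8 4
f 7 1 9
f 7 9 8
f 8 9 10
f 8 10 4
f 9 1 11
f 9 11 10
f 10 11 12
f 10 12 4
f 11 1 13
f 11 13 12
f 12 13 14
f 12 14 4
f 13 1 15
f 13 15 14
f 14 15 16
f 14 16 4
f 15 1 17
f 15 17 16
f 16 17 18
f 16 18 4
f 17 1 2
f 17 2 18
f 18 2 3
f 18 3 4
f 20 19 22
f 20 22 21
f 22 19 23
f 22 23 21
f 23 19 24
f 23 24 21
f 24 19 25
f 24 25 21
f 25 19 26
f 25 26 21
f 26 19 27
f 26 27 21
f 27 19 28
f 27 28 21
f 28 19 29
f 28 29 21
f 29 19 30
f 29 30 21
f 30 19 31
f 30 31 21
f 31 19 20
f 31 20 21
f 33 35 32
f 36 33 32
f 32 35 34
f 34 36 32
f 33 39 35
f 37 33 36
f 37 39 33
f 35 39 34
f 38 36 34
f 34 39 38
f 38 37 36
f 39 37 38
f 41 43 40
f 44 41 40
f 40 43 42
f 42 44 40
f 41 47 43
f 45 41 44
f 45 47 41
f 43 47 42
f 46 44 42
f 42 47 46
f 46 45 44
f 47 45 46



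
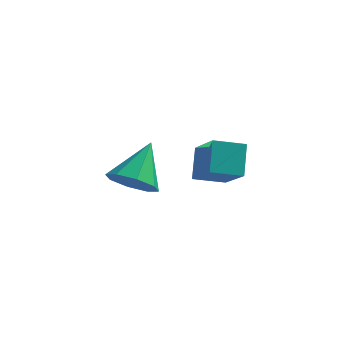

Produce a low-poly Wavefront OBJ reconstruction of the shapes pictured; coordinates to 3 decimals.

v 2.74 -3.142 1.168
v 3.493 -4.157 2.181
v 2.635 -2.401 1.988
v 3.389 -3.416 3.001
v 3.611 -2.744 0.919
v 4.365 -3.759 1.932
v 3.507 -2.003 1.739
v 4.26 -3.018 2.752
v 0.335 -0.951 -0.747
v 0.67 -0.462 -1.37
v 0.585 0.271 0.347
v 0.019 -0.382 -1.31
v -0.447 -0.636 -0.92
v -0.455 -1.074 -0.429
v -0.001 -1.44 -0.125
v 0.65 -1.52 -0.185
v 1.116 -1.266 -0.574
v 1.124 -0.828 -1.066
f 2 4 1
f 5 2 1
f 1 4 3
f 3 5 1
f 2 8 4
f 6 2 5
f 6 8 2
f 4 8 3
f 7 5 3
f 3 8 7
f 7 6 5
f 8 6 7
f 10 9 12
f 10 12 11
f 12 9 13
f 12 13 11
f 13 9 14
f 13 14 11
f 14 9 15
f 14 15 11
f 15 9 16
f 15 16 11
f 16 9 17
f 16 17 11
f 17 9 18
f 17 18 11
f 18 9 10
f 18 10 11

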